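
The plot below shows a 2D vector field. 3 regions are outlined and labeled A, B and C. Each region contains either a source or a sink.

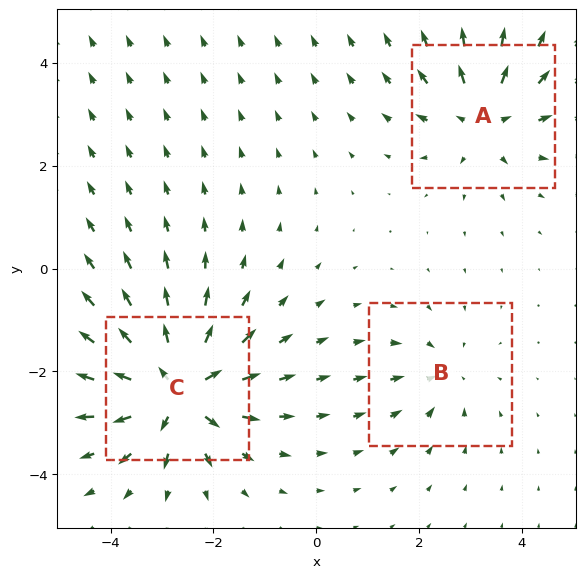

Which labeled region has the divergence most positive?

C

Divergence at each region's feature centre — A: about +4, B: about -2, C: about +6. Region C is most positive.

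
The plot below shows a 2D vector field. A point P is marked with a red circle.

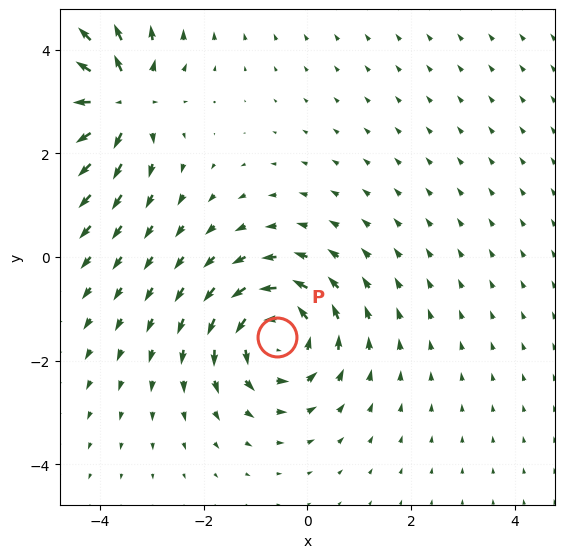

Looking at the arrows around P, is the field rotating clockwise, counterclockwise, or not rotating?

counterclockwise

Near P at (-0.6, -1.5) the arrows circulate counterclockwise. The curl (z-component) there is about +5; positive curl means counterclockwise rotation.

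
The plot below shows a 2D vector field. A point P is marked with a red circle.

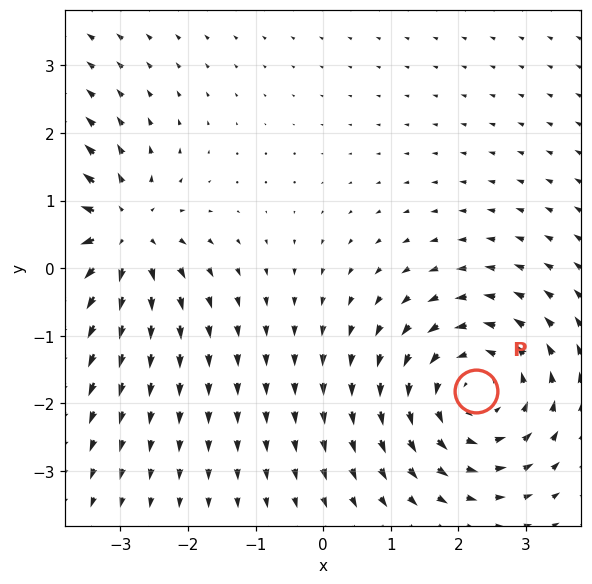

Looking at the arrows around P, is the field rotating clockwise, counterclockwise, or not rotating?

counterclockwise

Near P at (2.3, -1.8) the arrows circulate counterclockwise. The curl (z-component) there is about +4; positive curl means counterclockwise rotation.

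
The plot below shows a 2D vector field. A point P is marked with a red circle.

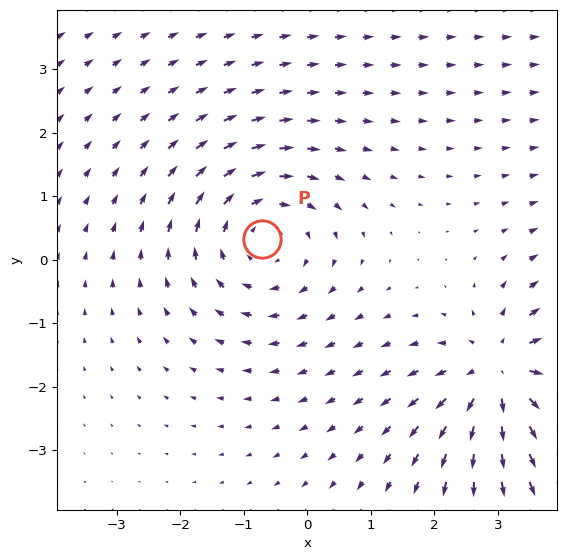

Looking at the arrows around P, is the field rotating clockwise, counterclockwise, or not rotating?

clockwise

Near P at (-0.7, 0.3) the arrows circulate clockwise. The curl (z-component) there is about -4; negative curl means clockwise rotation.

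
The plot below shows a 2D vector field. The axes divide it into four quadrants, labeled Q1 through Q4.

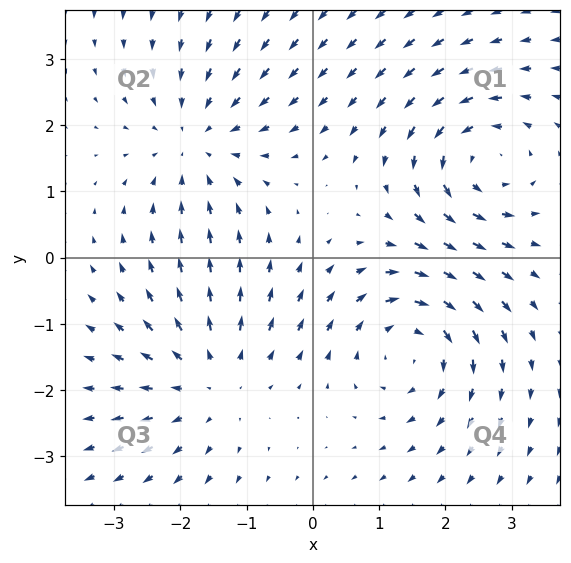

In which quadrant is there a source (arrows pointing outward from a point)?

Q3

The source sits at approximately (-1.5, -1.8), which lies in quadrant Q3. The divergence there is about +3, positive as expected for a source.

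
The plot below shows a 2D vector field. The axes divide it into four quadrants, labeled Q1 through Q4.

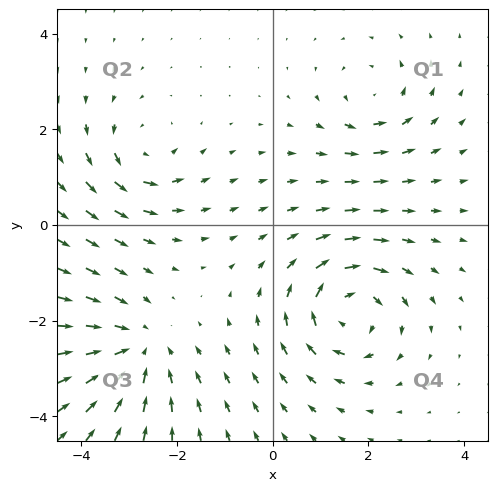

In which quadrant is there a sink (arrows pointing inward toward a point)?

The sink sits at approximately (-2.8, -2.6), which lies in quadrant Q3. The divergence there is about -3, negative as expected for a sink.

Q3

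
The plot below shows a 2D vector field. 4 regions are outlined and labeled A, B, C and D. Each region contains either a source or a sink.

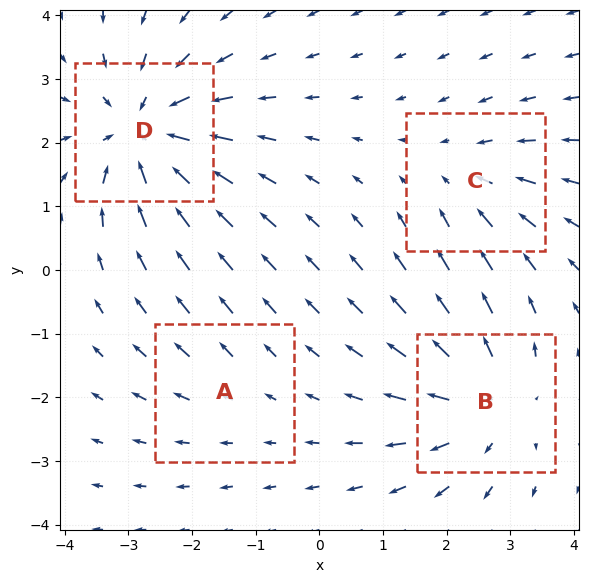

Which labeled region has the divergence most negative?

Divergence at each region's feature centre — A: about +2, B: about +4, C: about -3, D: about -6. Region D is most negative.

D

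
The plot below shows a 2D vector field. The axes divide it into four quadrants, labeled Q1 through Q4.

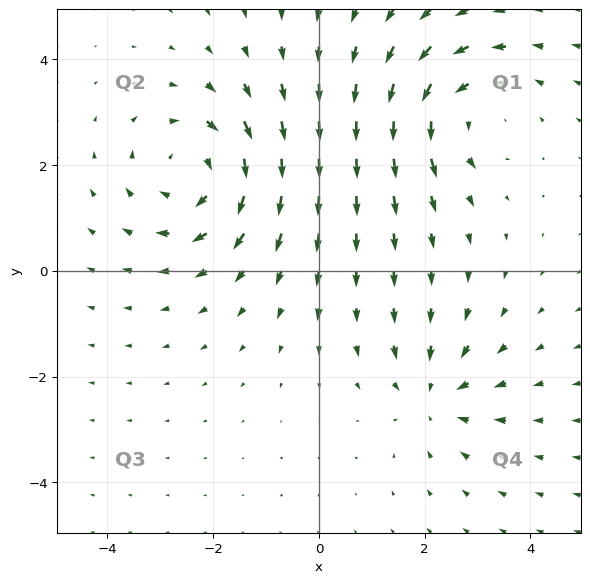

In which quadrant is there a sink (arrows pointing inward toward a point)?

Q4

The sink sits at approximately (2.2, -2.3), which lies in quadrant Q4. The divergence there is about -3, negative as expected for a sink.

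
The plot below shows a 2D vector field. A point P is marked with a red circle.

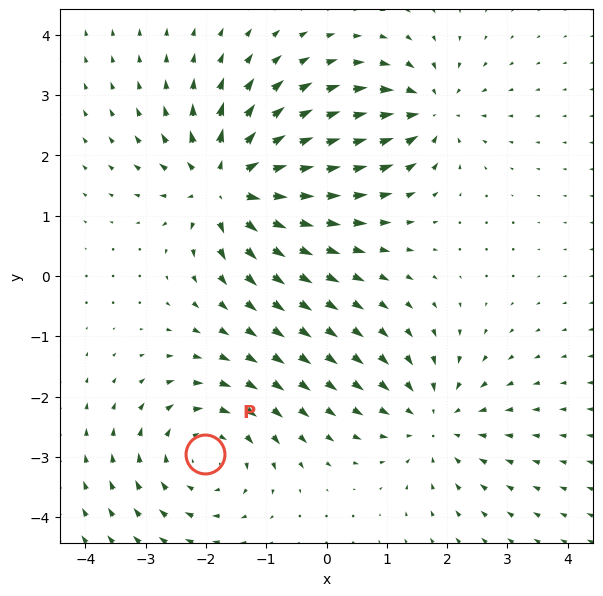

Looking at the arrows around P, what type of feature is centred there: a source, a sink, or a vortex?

At P (-2.0, -3.0) the arrows circulate clockwise. Divergence ≈0, curl about -3 — near-zero divergence with nonzero curl is a vortex.

vortex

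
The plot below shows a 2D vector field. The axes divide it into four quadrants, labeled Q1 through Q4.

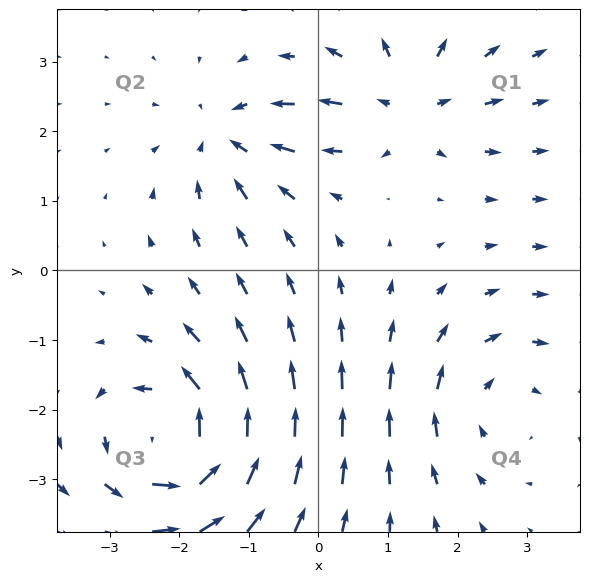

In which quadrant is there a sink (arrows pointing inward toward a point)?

The sink sits at approximately (-1.3, 1.9), which lies in quadrant Q2. The divergence there is about -4, negative as expected for a sink.

Q2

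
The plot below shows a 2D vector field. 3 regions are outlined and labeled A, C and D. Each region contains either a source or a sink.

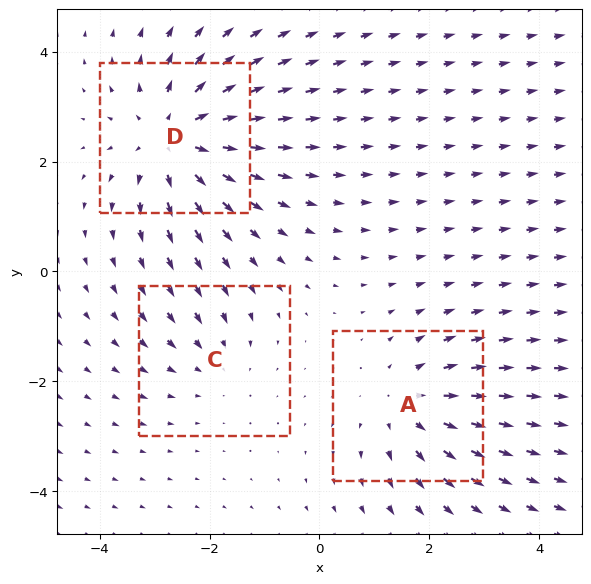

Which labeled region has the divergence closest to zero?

Divergence at each region's feature centre — A: about +3, C: about -2, D: about +4. Region C is closest to zero.

C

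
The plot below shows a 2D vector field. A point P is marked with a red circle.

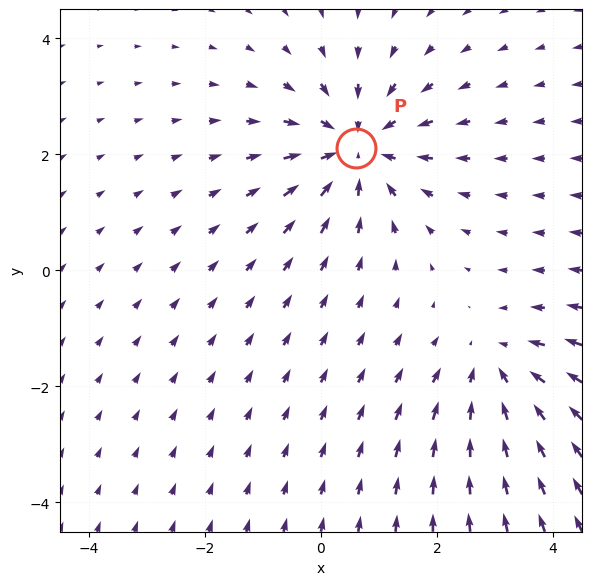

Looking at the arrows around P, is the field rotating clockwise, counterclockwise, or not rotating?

Near P at (0.6, 2.1) the arrows show no circulation. The curl there is ≈0.

not rotating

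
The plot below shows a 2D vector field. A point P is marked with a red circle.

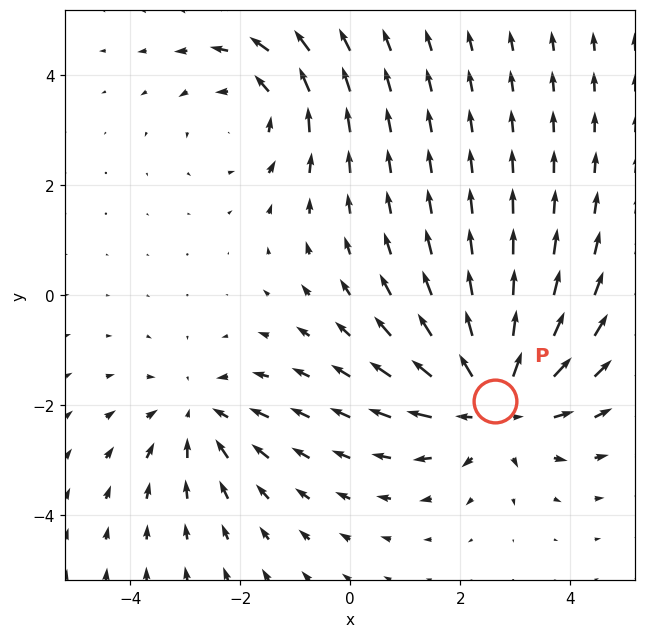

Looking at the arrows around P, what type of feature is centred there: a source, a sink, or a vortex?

At P (2.6, -1.9) the arrows spread outward. Divergence about +4, curl ≈0 — positive divergence with near-zero curl is a source.

source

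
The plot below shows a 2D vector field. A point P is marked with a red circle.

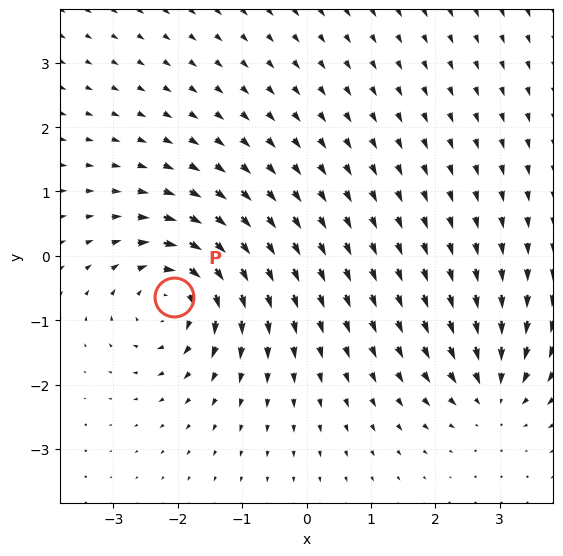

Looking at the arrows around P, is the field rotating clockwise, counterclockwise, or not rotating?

clockwise

Near P at (-2.1, -0.6) the arrows circulate clockwise. The curl (z-component) there is about -6; negative curl means clockwise rotation.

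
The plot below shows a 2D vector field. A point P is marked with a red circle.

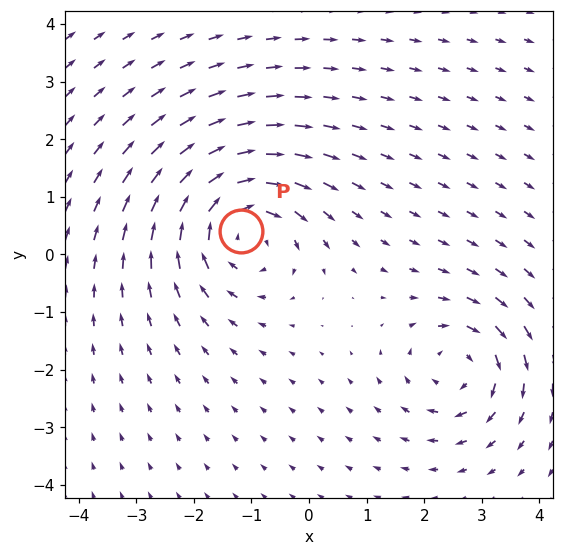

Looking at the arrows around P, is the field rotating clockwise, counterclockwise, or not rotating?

clockwise

Near P at (-1.2, 0.4) the arrows circulate clockwise. The curl (z-component) there is about -5; negative curl means clockwise rotation.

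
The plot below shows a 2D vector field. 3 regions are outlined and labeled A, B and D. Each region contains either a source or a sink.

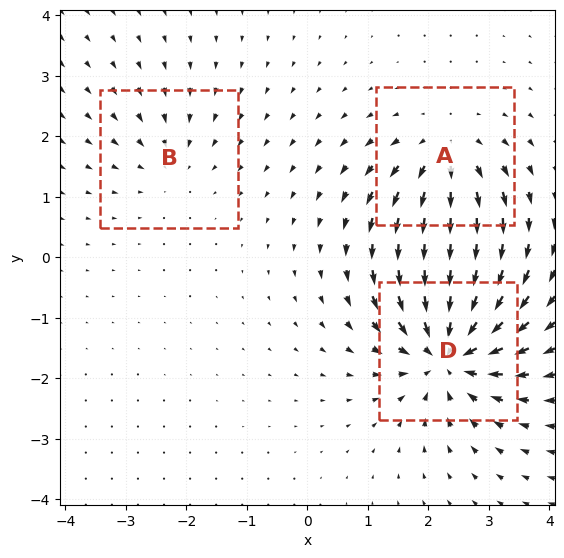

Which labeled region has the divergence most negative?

D

Divergence at each region's feature centre — A: about +4, B: about -2, D: about -7. Region D is most negative.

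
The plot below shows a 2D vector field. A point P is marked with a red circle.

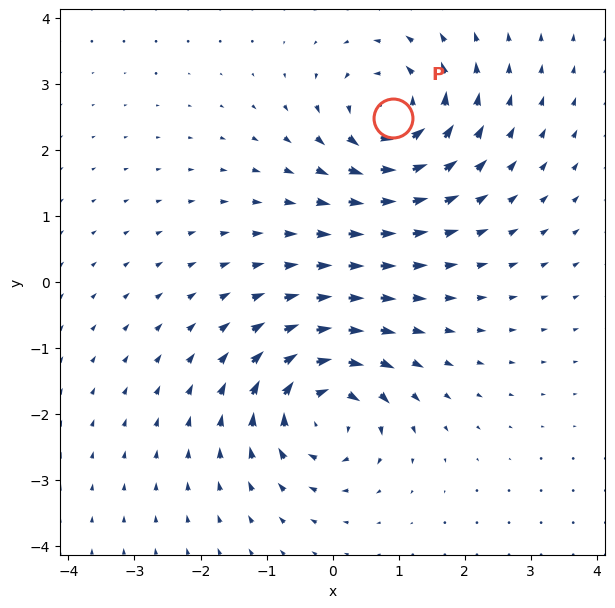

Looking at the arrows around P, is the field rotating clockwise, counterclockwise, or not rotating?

counterclockwise

Near P at (0.9, 2.5) the arrows circulate counterclockwise. The curl (z-component) there is about +5; positive curl means counterclockwise rotation.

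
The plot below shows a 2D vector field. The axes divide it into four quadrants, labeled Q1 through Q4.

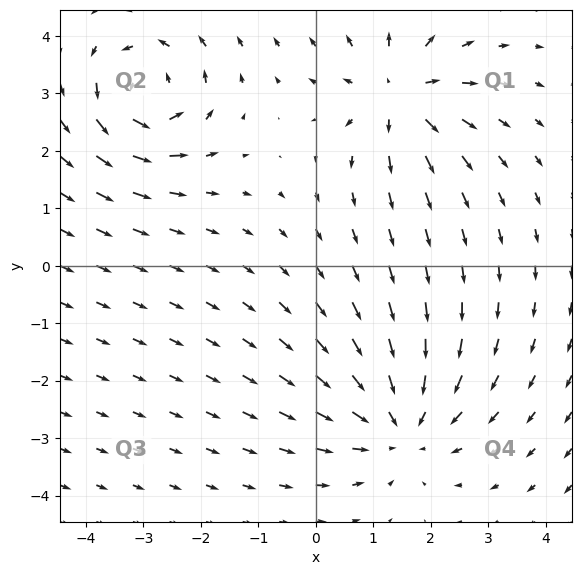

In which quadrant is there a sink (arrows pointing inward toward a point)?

Q4

The sink sits at approximately (1.5, -2.8), which lies in quadrant Q4. The divergence there is about -3, negative as expected for a sink.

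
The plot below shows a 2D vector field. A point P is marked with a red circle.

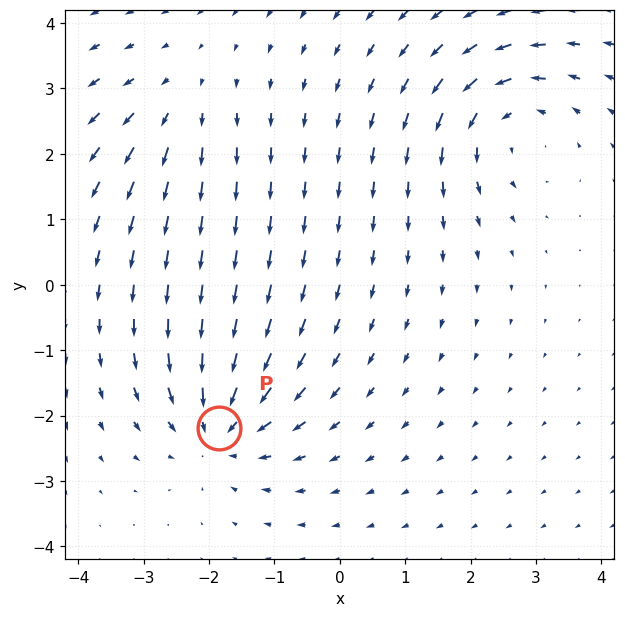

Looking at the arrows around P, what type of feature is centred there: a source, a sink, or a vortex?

sink

At P (-1.8, -2.2) the arrows converge inward. Divergence about -5, curl ≈0 — negative divergence with near-zero curl is a sink.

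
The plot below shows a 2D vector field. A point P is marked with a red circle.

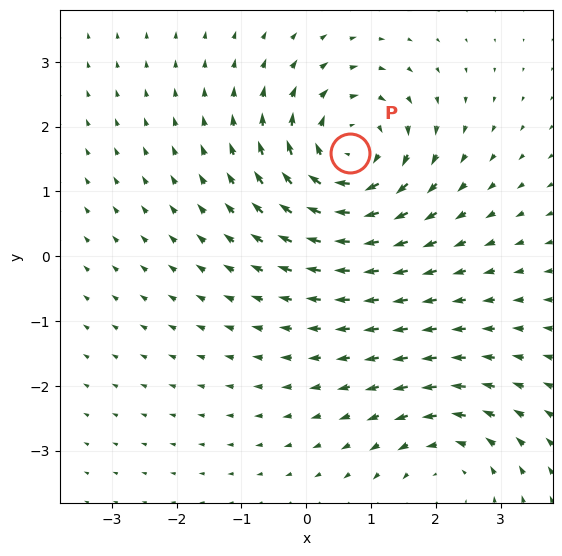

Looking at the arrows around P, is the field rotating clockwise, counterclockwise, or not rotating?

clockwise

Near P at (0.7, 1.6) the arrows circulate clockwise. The curl (z-component) there is about -5; negative curl means clockwise rotation.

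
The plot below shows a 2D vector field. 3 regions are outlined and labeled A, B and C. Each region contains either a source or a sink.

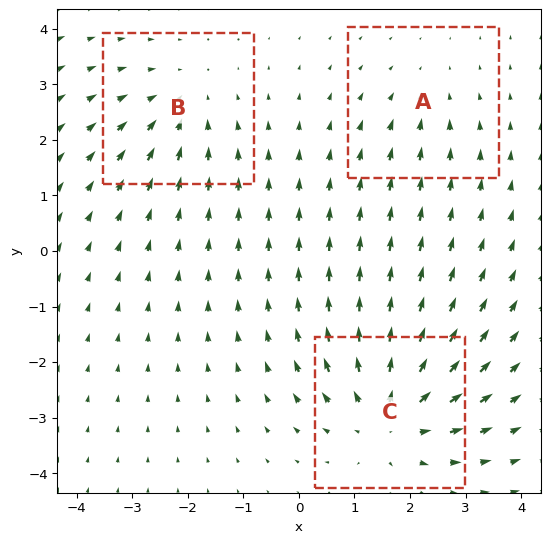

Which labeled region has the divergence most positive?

C

Divergence at each region's feature centre — A: about -2, B: about -3, C: about +4. Region C is most positive.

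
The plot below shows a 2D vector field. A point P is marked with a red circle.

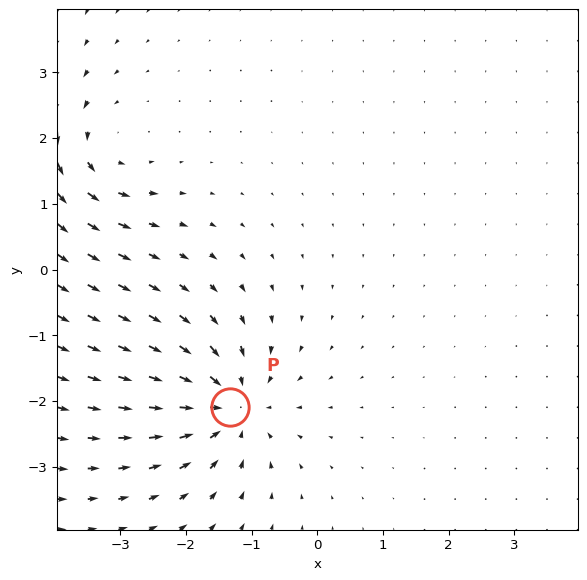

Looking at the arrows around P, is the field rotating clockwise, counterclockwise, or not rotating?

not rotating

Near P at (-1.3, -2.1) the arrows show no circulation. The curl there is ≈0.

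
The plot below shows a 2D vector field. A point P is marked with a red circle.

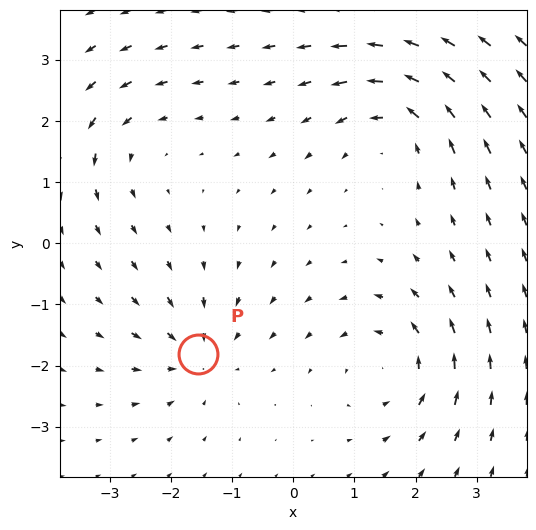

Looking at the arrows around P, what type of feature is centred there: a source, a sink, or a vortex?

sink

At P (-1.6, -1.8) the arrows converge inward. Divergence about -3, curl ≈0 — negative divergence with near-zero curl is a sink.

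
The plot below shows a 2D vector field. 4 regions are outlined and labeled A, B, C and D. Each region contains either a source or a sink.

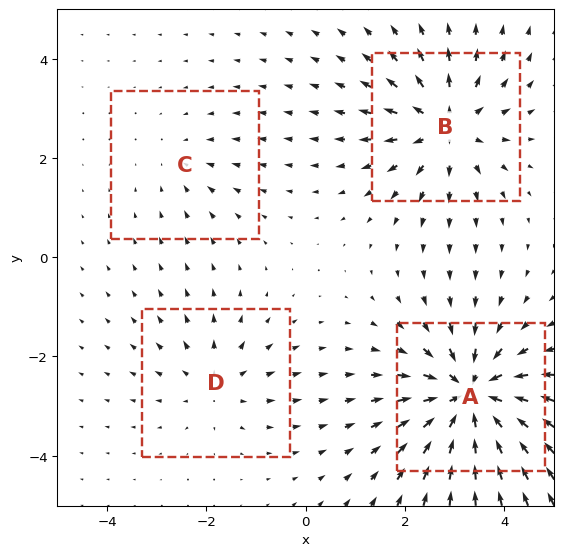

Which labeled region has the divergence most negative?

Divergence at each region's feature centre — A: about -7, B: about +5, C: about -2, D: about +3. Region A is most negative.

A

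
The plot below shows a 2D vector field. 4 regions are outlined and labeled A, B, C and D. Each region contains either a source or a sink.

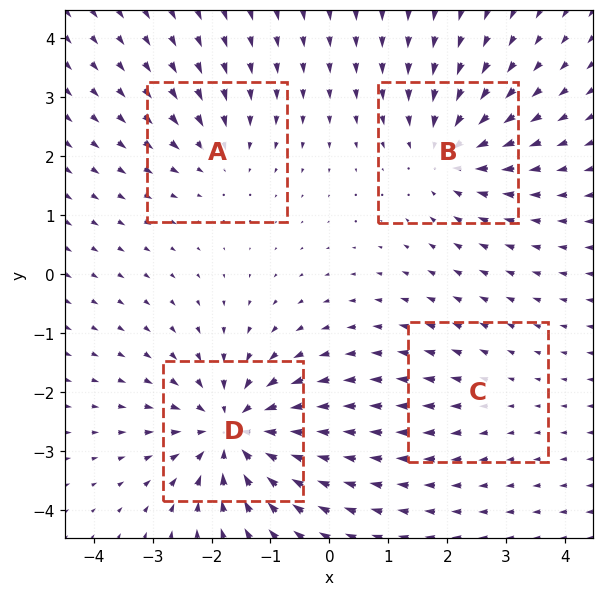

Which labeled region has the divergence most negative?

D

Divergence at each region's feature centre — A: about -3, B: about -5, C: about +2, D: about -7. Region D is most negative.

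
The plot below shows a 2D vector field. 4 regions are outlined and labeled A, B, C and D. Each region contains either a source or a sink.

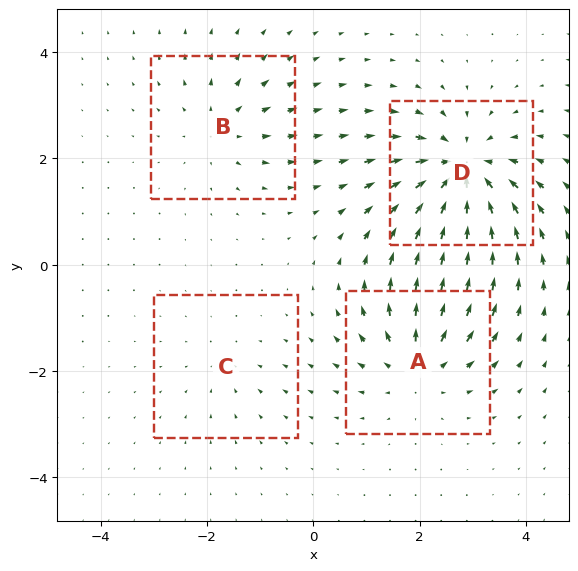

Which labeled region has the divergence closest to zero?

Divergence at each region's feature centre — A: about +5, B: about +4, C: about -2, D: about -8. Region C is closest to zero.

C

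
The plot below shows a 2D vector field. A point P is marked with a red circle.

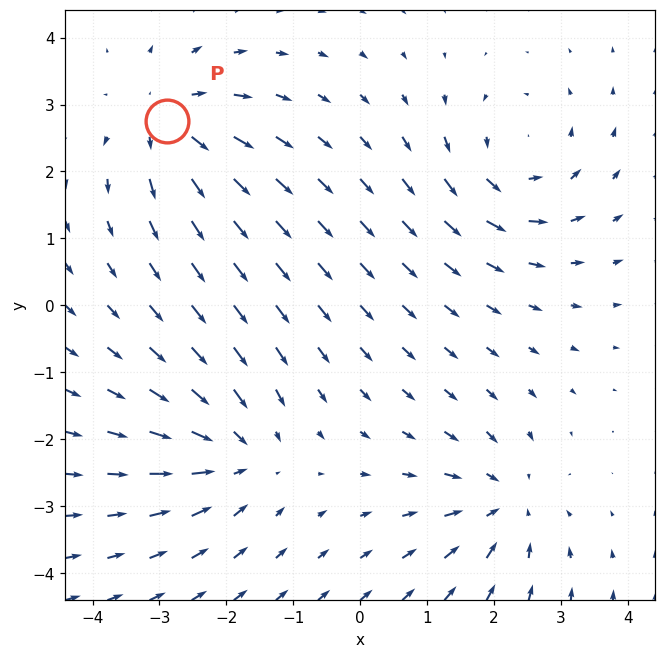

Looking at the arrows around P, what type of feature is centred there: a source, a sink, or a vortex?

source

At P (-2.9, 2.8) the arrows spread outward. Divergence about +6, curl ≈0 — positive divergence with near-zero curl is a source.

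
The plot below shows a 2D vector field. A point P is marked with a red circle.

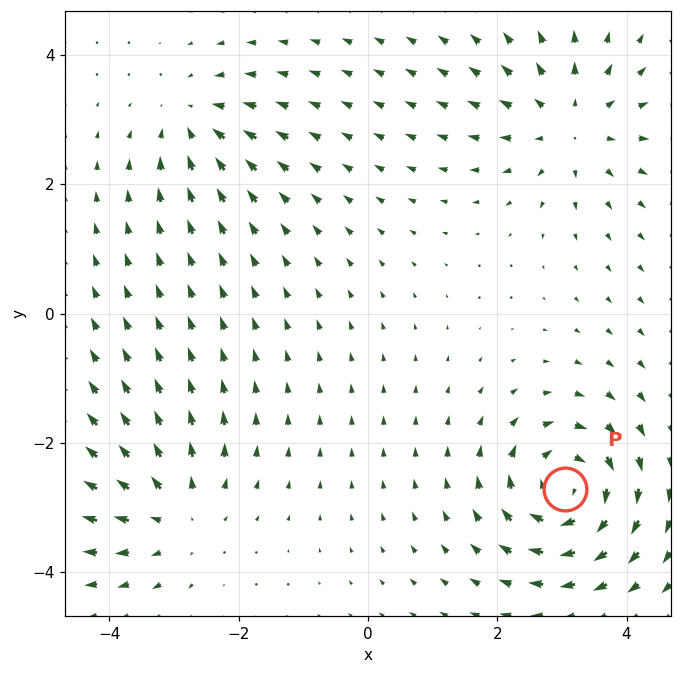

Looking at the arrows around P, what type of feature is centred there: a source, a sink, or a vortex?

vortex

At P (3.0, -2.7) the arrows circulate clockwise. Divergence ≈0, curl about -7 — near-zero divergence with nonzero curl is a vortex.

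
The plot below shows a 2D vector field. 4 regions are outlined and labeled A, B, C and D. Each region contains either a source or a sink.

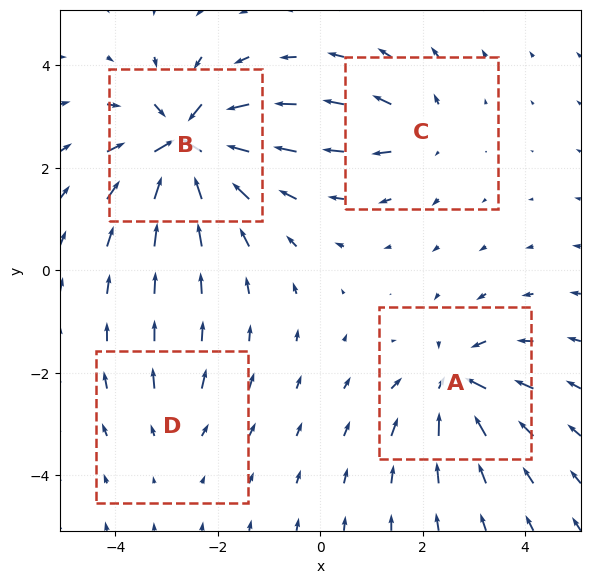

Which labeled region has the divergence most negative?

Divergence at each region's feature centre — A: about -6, B: about -9, C: about +4, D: about +3. Region B is most negative.

B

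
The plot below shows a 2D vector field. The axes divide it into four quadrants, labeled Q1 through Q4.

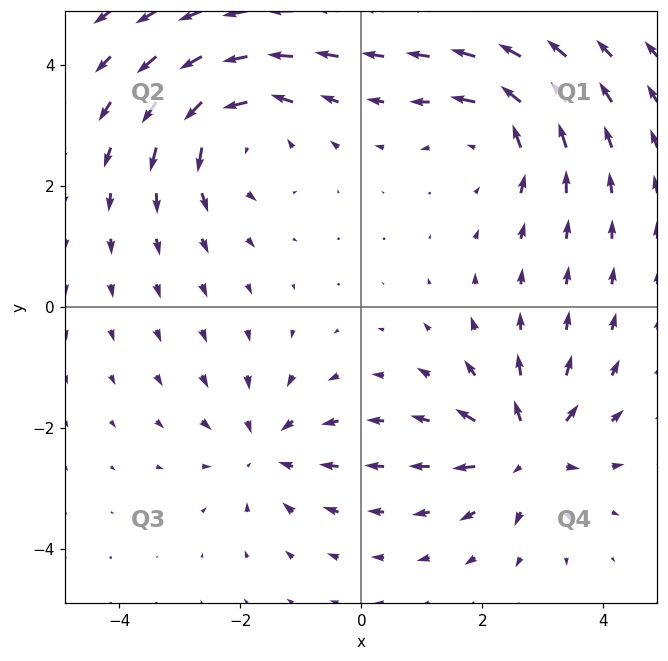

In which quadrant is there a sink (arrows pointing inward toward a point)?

The sink sits at approximately (-1.6, -2.4), which lies in quadrant Q3. The divergence there is about -4, negative as expected for a sink.

Q3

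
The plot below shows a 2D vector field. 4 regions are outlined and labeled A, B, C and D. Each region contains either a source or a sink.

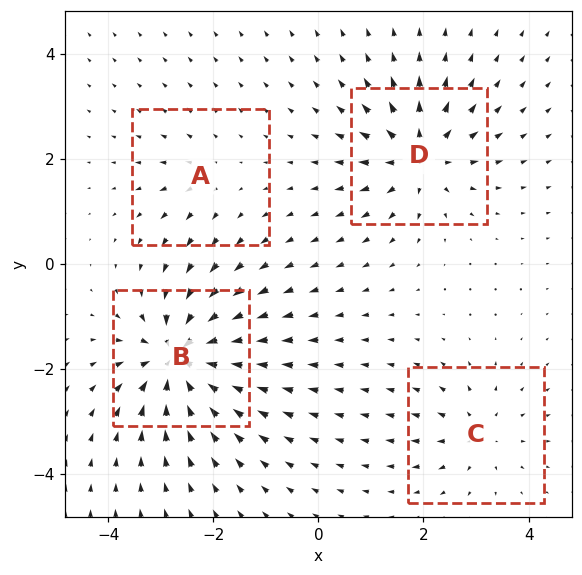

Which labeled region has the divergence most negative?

B

Divergence at each region's feature centre — A: about +3, B: about -9, C: about +4, D: about +7. Region B is most negative.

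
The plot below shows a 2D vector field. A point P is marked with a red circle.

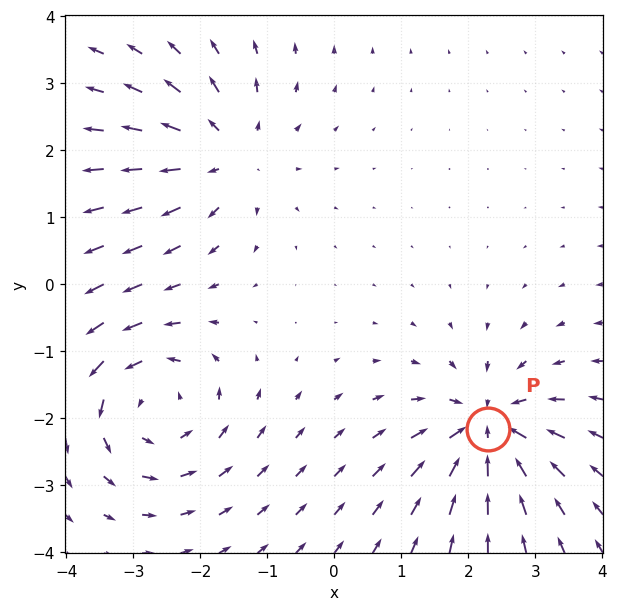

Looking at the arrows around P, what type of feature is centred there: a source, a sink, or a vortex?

At P (2.3, -2.2) the arrows converge inward. Divergence about -6, curl ≈0 — negative divergence with near-zero curl is a sink.

sink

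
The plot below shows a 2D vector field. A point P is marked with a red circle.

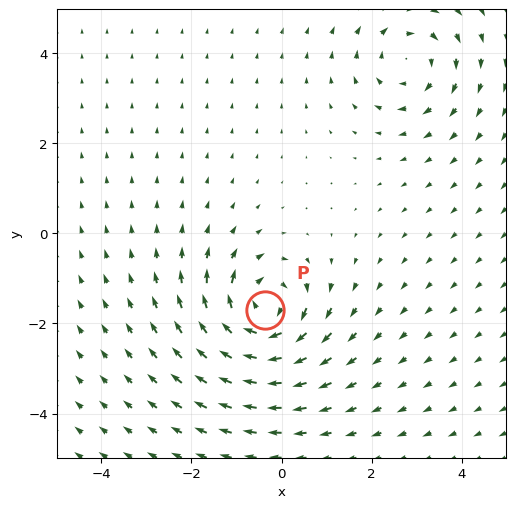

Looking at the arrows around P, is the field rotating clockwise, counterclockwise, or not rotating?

clockwise

Near P at (-0.4, -1.7) the arrows circulate clockwise. The curl (z-component) there is about -5; negative curl means clockwise rotation.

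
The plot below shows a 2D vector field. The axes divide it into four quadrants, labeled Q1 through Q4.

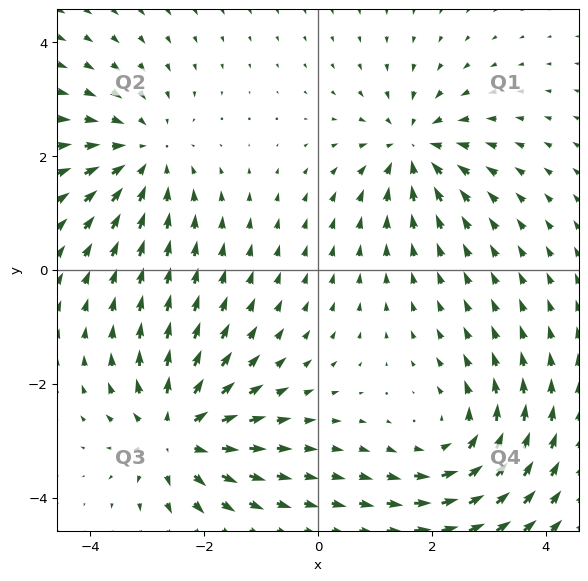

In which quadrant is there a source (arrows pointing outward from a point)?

Q3

The source sits at approximately (-2.5, -2.9), which lies in quadrant Q3. The divergence there is about +6, positive as expected for a source.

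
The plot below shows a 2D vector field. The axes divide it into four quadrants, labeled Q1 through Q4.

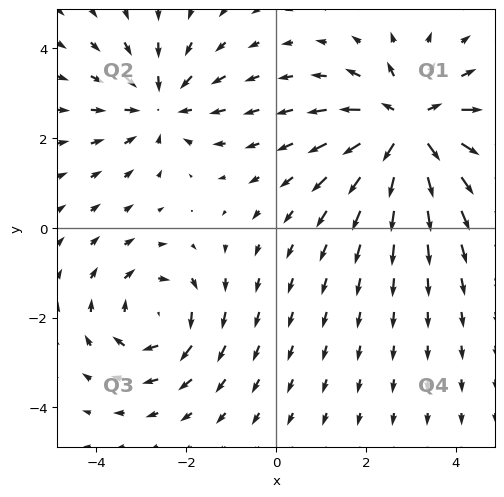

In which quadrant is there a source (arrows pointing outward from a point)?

The source sits at approximately (3.0, 2.3), which lies in quadrant Q1. The divergence there is about +4, positive as expected for a source.

Q1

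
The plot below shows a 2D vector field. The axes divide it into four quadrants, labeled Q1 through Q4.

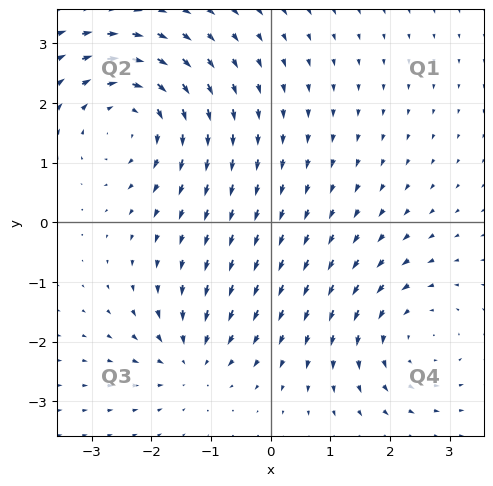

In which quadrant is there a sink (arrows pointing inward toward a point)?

Q3

The sink sits at approximately (-1.3, -2.3), which lies in quadrant Q3. The divergence there is about -4, negative as expected for a sink.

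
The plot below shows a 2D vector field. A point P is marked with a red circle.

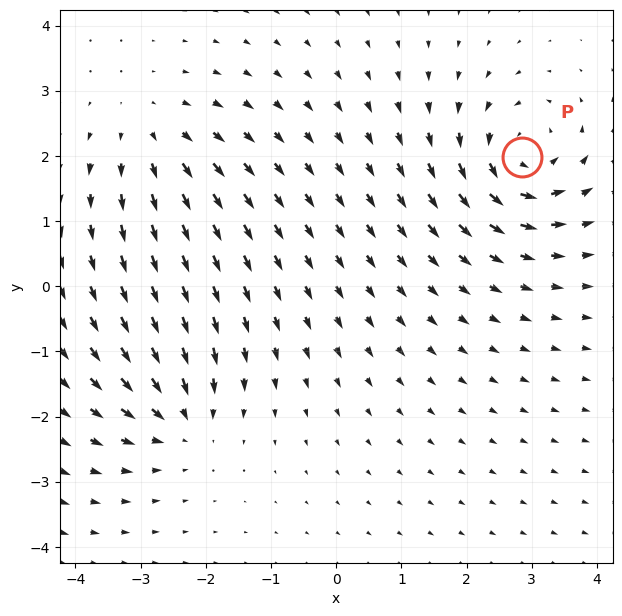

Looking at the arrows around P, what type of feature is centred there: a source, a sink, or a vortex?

At P (2.8, 2.0) the arrows circulate counterclockwise. Divergence ≈0, curl about +5 — near-zero divergence with nonzero curl is a vortex.

vortex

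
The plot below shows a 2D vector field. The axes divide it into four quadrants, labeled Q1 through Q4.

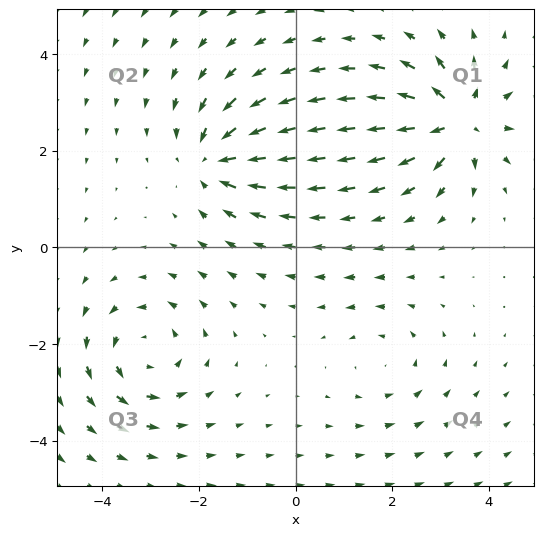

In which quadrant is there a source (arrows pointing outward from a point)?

The source sits at approximately (3.4, 2.6), which lies in quadrant Q1. The divergence there is about +7, positive as expected for a source.

Q1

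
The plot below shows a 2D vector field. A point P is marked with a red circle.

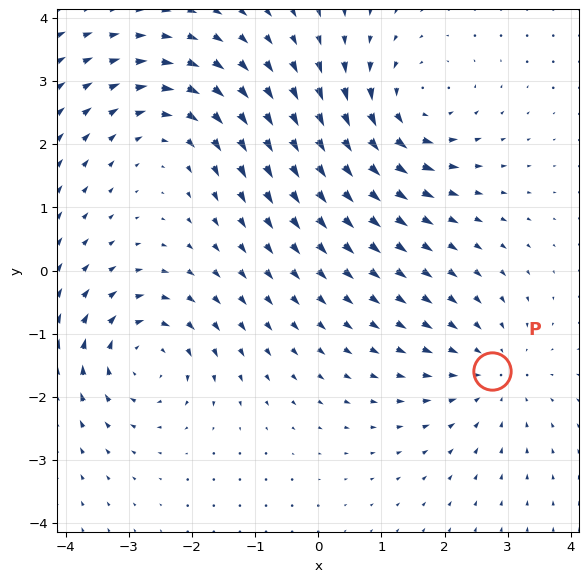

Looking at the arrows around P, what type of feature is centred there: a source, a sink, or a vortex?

At P (2.7, -1.6) the arrows converge inward. Divergence about -3, curl ≈0 — negative divergence with near-zero curl is a sink.

sink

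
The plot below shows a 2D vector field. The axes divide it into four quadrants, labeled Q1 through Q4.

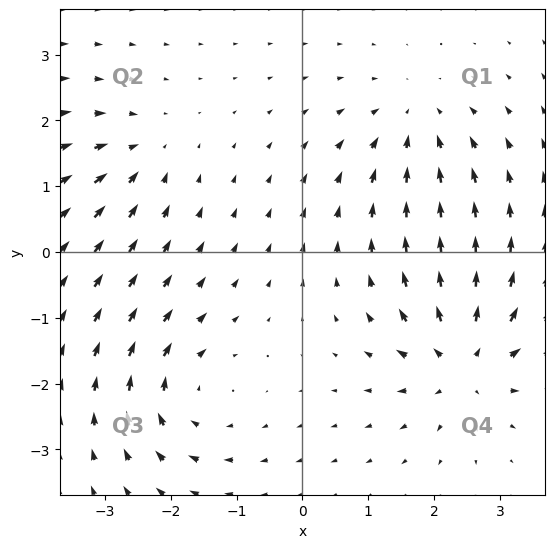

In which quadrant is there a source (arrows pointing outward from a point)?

The source sits at approximately (2.4, -1.7), which lies in quadrant Q4. The divergence there is about +7, positive as expected for a source.

Q4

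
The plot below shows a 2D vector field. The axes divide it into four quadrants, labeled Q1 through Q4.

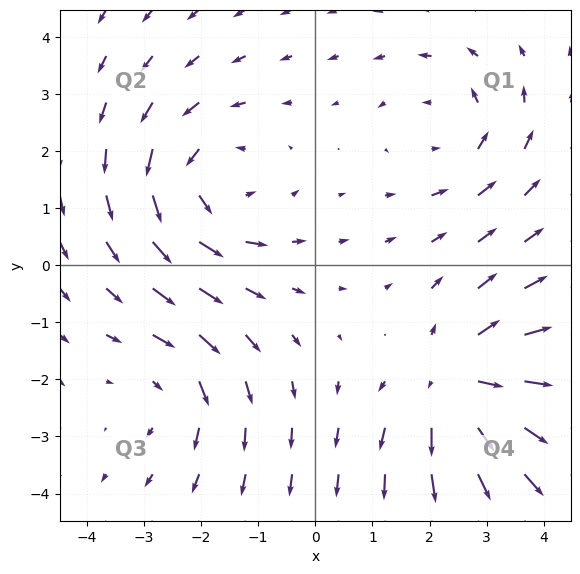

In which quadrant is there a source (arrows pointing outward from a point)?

Q4

The source sits at approximately (2.5, -2.1), which lies in quadrant Q4. The divergence there is about +5, positive as expected for a source.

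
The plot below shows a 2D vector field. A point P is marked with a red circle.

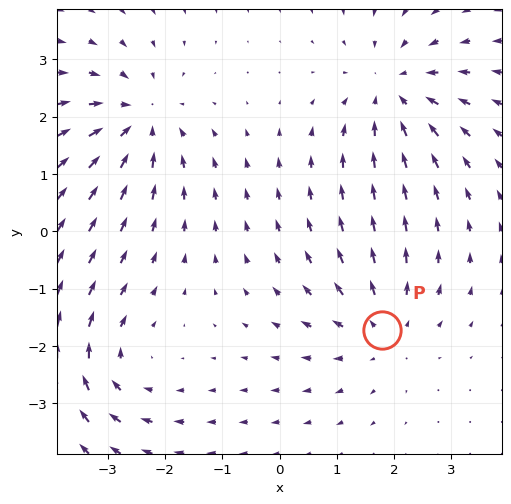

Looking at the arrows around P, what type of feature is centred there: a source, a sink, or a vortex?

source

At P (1.8, -1.7) the arrows spread outward. Divergence about +4, curl ≈0 — positive divergence with near-zero curl is a source.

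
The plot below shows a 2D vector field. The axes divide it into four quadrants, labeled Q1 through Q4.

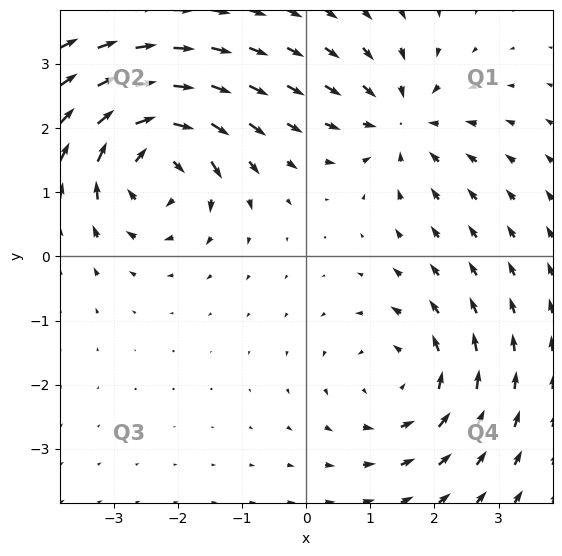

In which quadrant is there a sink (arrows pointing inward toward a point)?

The sink sits at approximately (1.5, 2.1), which lies in quadrant Q1. The divergence there is about -4, negative as expected for a sink.

Q1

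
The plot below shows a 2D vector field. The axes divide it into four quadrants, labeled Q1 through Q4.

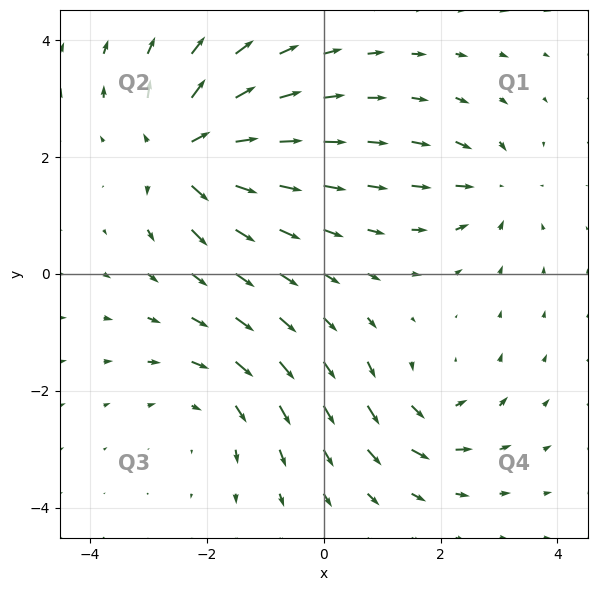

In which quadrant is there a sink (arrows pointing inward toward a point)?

Q1

The sink sits at approximately (2.9, 1.5), which lies in quadrant Q1. The divergence there is about -4, negative as expected for a sink.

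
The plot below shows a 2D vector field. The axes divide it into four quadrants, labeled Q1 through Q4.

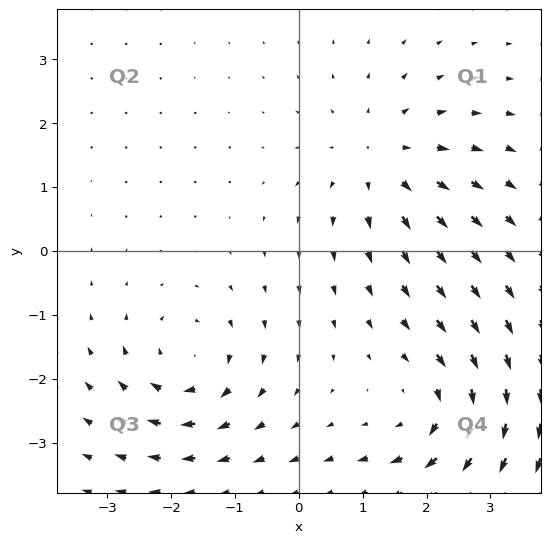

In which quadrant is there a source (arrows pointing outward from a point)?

The source sits at approximately (1.3, 1.4), which lies in quadrant Q1. The divergence there is about +3, positive as expected for a source.

Q1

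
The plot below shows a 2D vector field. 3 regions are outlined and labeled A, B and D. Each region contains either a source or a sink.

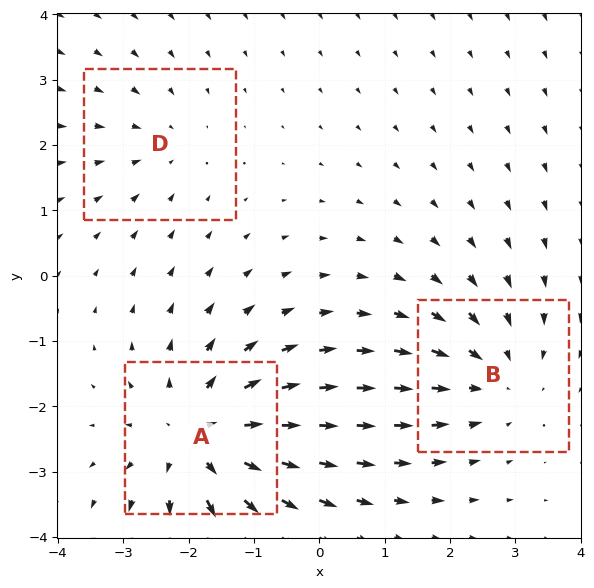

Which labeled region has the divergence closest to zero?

Divergence at each region's feature centre — A: about +4, B: about -3, D: about -2. Region D is closest to zero.

D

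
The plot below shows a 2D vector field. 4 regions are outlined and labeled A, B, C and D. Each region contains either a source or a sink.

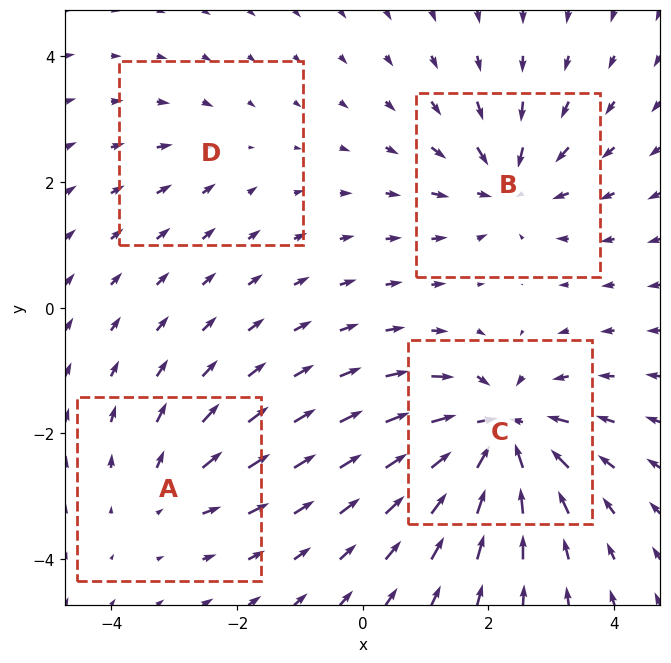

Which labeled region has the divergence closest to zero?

D

Divergence at each region's feature centre — A: about +3, B: about -6, C: about -9, D: about -2. Region D is closest to zero.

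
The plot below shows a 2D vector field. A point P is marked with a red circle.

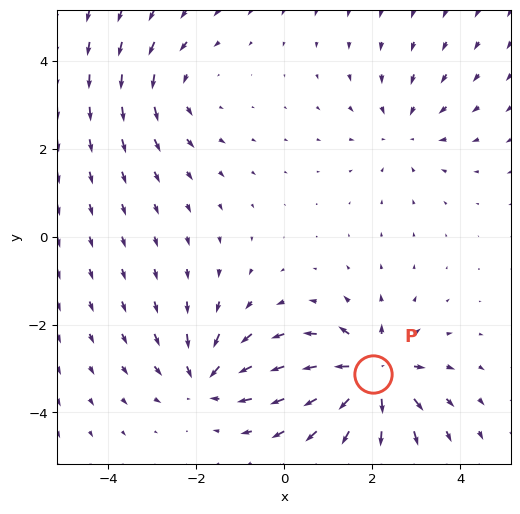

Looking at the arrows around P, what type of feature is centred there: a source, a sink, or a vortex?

At P (2.0, -3.1) the arrows spread outward. Divergence about +6, curl ≈0 — positive divergence with near-zero curl is a source.

source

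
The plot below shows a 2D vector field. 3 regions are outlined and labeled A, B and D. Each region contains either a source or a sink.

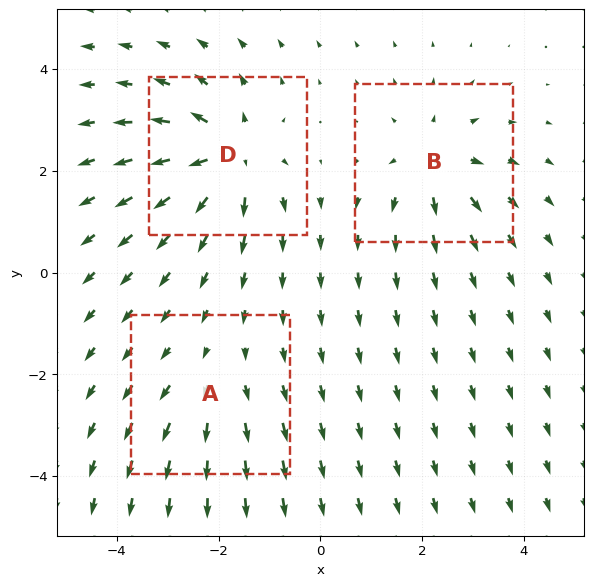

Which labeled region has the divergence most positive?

Divergence at each region's feature centre — A: about +2, B: about +4, D: about +6. Region D is most positive.

D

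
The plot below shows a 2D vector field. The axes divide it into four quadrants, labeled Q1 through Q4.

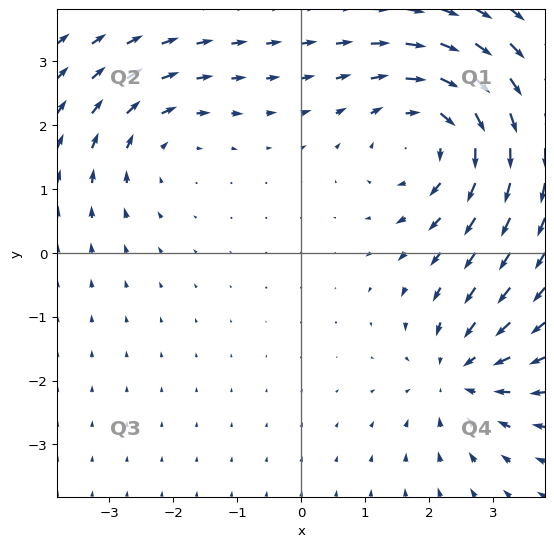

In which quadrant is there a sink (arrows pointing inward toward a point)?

Q4

The sink sits at approximately (2.5, -1.9), which lies in quadrant Q4. The divergence there is about -4, negative as expected for a sink.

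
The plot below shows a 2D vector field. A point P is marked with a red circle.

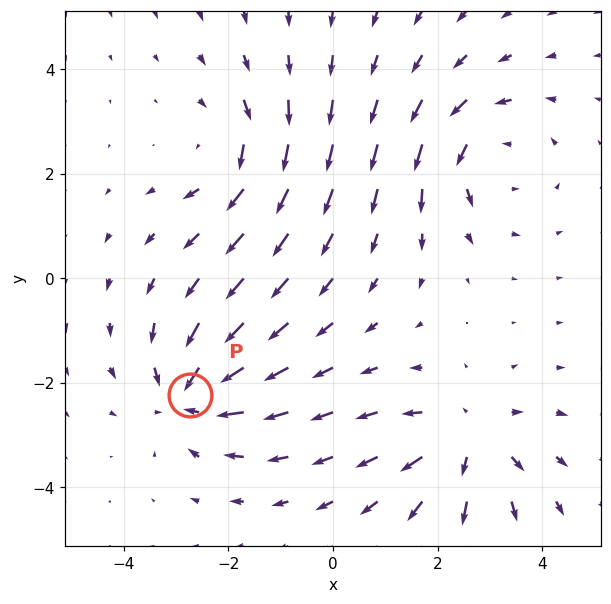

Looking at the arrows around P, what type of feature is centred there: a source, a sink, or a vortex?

At P (-2.7, -2.2) the arrows converge inward. Divergence about -5, curl ≈0 — negative divergence with near-zero curl is a sink.

sink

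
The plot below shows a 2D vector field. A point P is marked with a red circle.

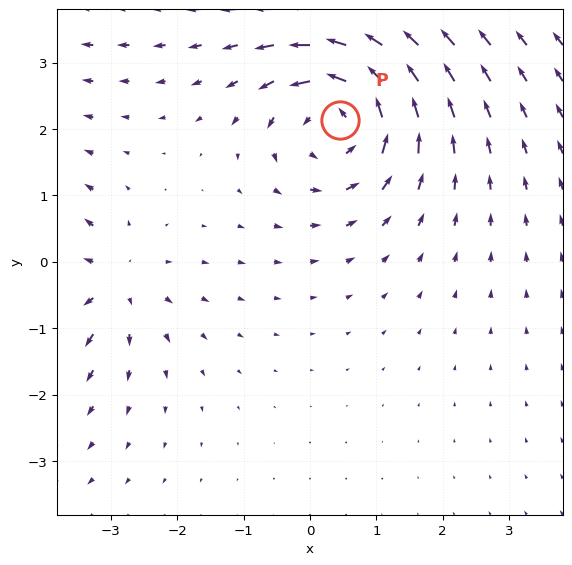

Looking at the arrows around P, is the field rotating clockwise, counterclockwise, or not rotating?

counterclockwise

Near P at (0.5, 2.1) the arrows circulate counterclockwise. The curl (z-component) there is about +5; positive curl means counterclockwise rotation.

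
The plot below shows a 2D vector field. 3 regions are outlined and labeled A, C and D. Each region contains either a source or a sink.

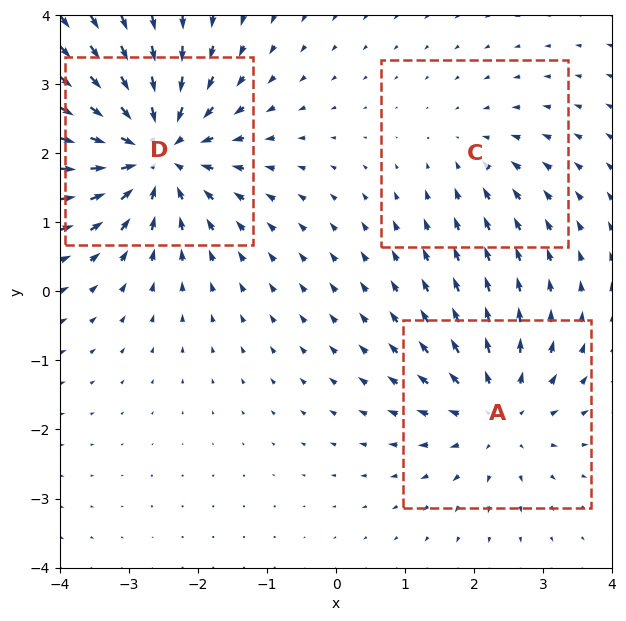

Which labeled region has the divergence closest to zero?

C

Divergence at each region's feature centre — A: about +3, C: about -2, D: about -5. Region C is closest to zero.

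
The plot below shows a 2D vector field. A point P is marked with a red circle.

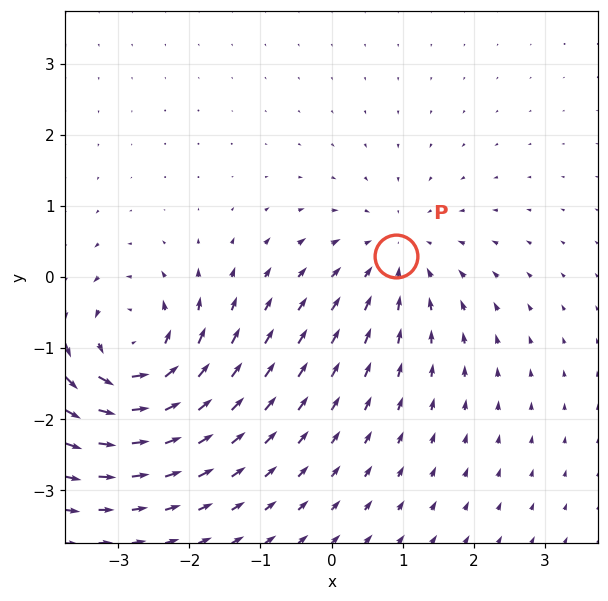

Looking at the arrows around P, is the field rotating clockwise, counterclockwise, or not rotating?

Near P at (0.9, 0.3) the arrows show no circulation. The curl there is ≈0.

not rotating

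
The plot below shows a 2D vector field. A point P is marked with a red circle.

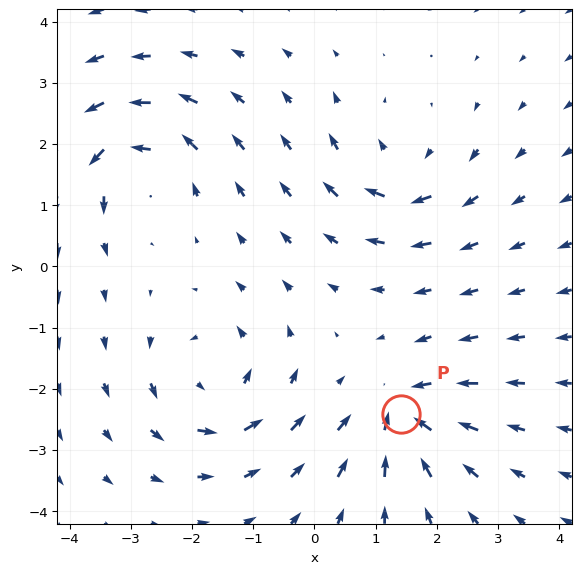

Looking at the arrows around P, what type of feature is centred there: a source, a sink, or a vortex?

At P (1.4, -2.4) the arrows converge inward. Divergence about -6, curl ≈0 — negative divergence with near-zero curl is a sink.

sink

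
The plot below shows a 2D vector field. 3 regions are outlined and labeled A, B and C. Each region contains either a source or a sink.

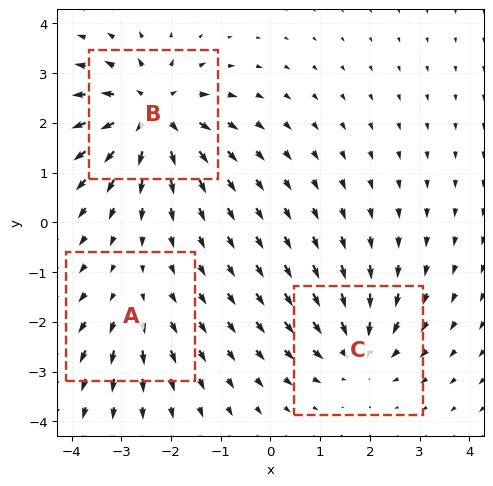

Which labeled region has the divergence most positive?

B

Divergence at each region's feature centre — A: about +2, B: about +5, C: about -4. Region B is most positive.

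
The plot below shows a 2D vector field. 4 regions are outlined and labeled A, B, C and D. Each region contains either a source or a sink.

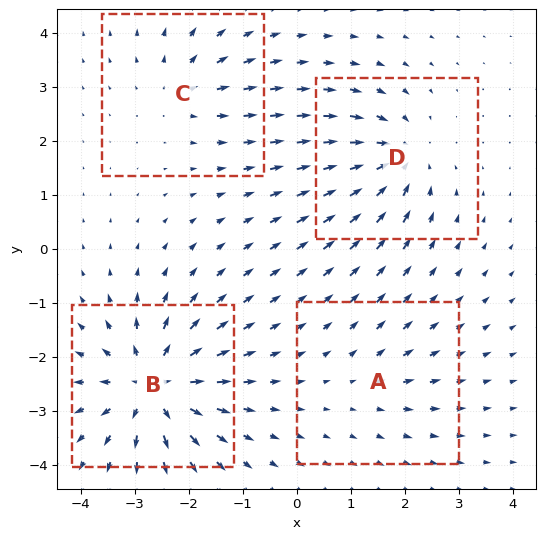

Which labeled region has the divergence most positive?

B

Divergence at each region's feature centre — A: about +2, B: about +8, C: about +4, D: about -5. Region B is most positive.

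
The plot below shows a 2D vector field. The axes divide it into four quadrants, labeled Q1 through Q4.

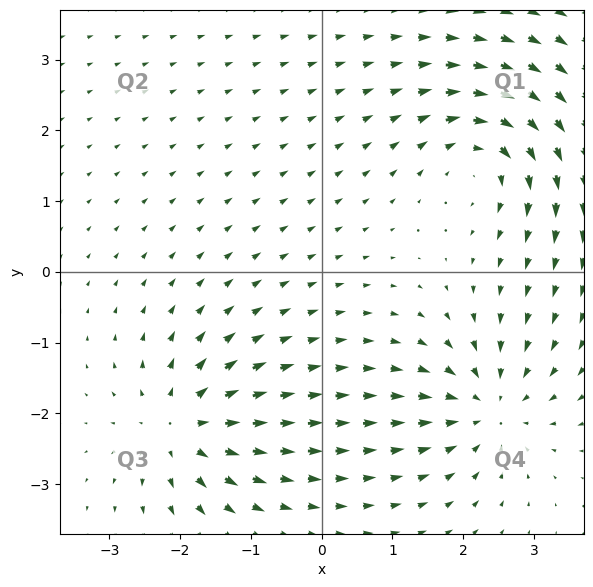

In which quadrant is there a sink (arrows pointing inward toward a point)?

Q4

The sink sits at approximately (2.4, -1.9), which lies in quadrant Q4. The divergence there is about -5, negative as expected for a sink.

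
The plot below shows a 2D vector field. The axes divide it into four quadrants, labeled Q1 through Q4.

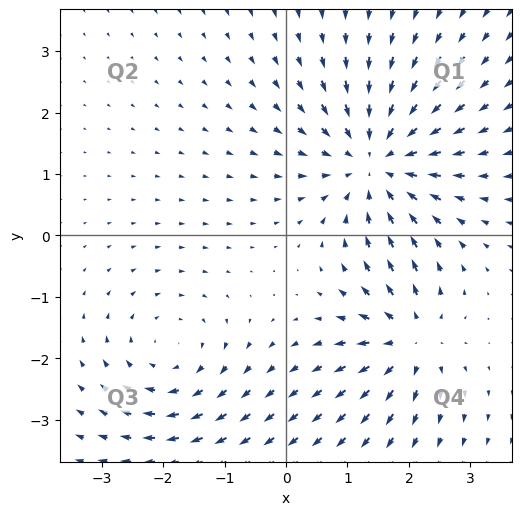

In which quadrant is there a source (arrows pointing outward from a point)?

The source sits at approximately (2.0, -1.7), which lies in quadrant Q4. The divergence there is about +5, positive as expected for a source.

Q4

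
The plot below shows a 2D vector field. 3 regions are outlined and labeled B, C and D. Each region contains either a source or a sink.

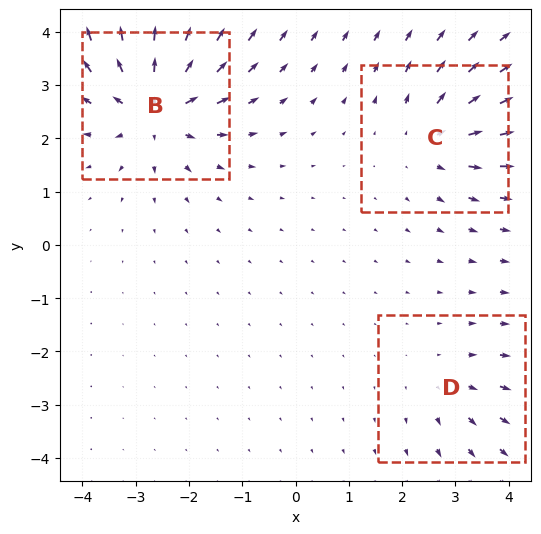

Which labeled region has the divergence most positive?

Divergence at each region's feature centre — B: about +6, C: about +3, D: about +2. Region B is most positive.

B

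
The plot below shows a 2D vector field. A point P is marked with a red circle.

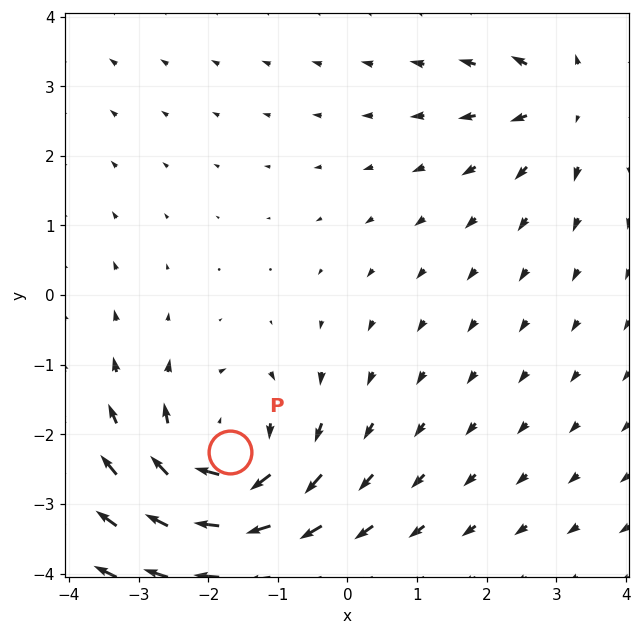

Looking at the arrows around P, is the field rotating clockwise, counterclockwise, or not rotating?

clockwise

Near P at (-1.7, -2.2) the arrows circulate clockwise. The curl (z-component) there is about -4; negative curl means clockwise rotation.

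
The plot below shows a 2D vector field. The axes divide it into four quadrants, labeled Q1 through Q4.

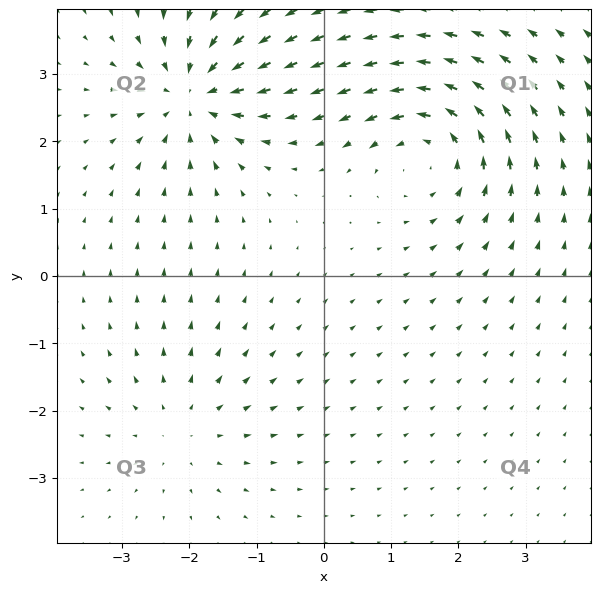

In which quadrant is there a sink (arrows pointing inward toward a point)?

The sink sits at approximately (-1.9, 2.7), which lies in quadrant Q2. The divergence there is about -6, negative as expected for a sink.

Q2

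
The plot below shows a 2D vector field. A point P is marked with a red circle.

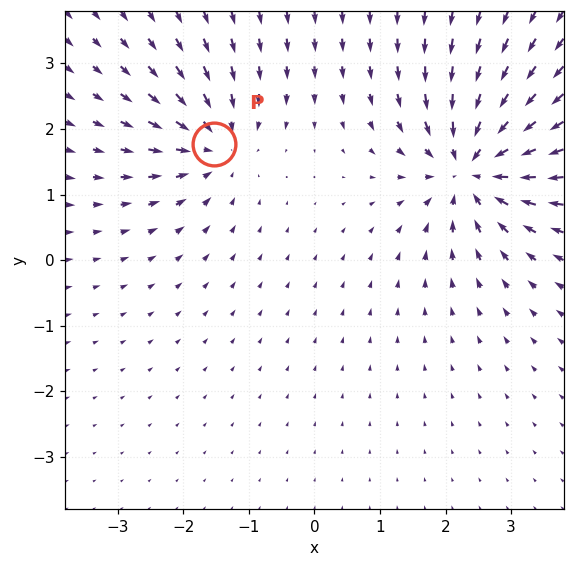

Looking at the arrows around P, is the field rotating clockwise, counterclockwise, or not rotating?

not rotating

Near P at (-1.5, 1.8) the arrows show no circulation. The curl there is ≈0.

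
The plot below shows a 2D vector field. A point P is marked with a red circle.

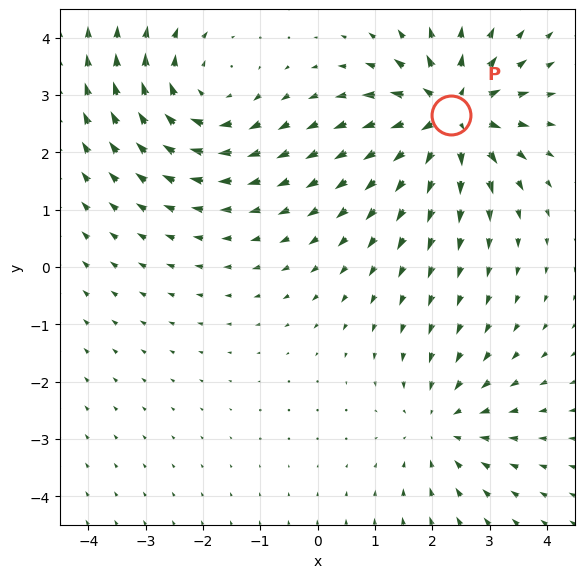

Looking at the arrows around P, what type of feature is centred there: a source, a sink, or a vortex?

source

At P (2.3, 2.6) the arrows spread outward. Divergence about +5, curl ≈0 — positive divergence with near-zero curl is a source.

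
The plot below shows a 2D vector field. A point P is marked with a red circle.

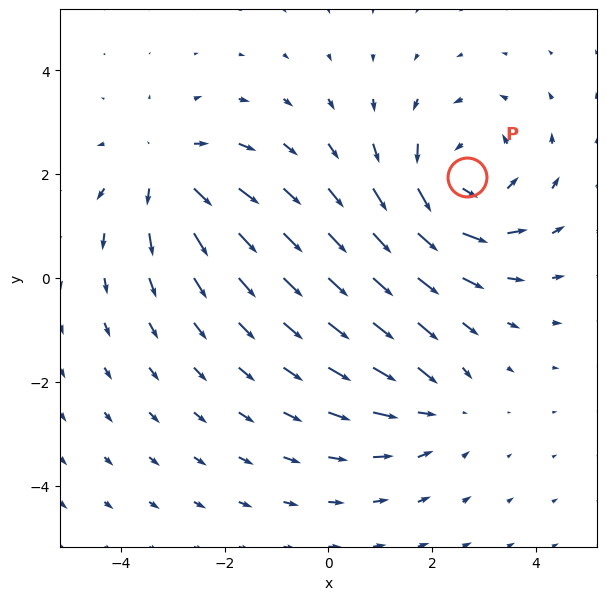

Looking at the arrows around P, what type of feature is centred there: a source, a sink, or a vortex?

At P (2.7, 2.0) the arrows circulate counterclockwise. Divergence ≈0, curl about +4 — near-zero divergence with nonzero curl is a vortex.

vortex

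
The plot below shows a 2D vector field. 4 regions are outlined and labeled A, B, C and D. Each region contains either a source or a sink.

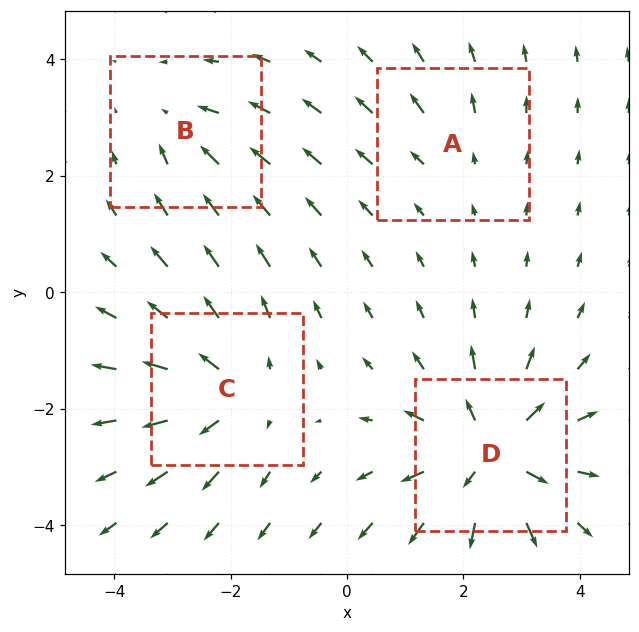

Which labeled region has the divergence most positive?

Divergence at each region's feature centre — A: about +2, B: about -3, C: about +5, D: about +7. Region D is most positive.

D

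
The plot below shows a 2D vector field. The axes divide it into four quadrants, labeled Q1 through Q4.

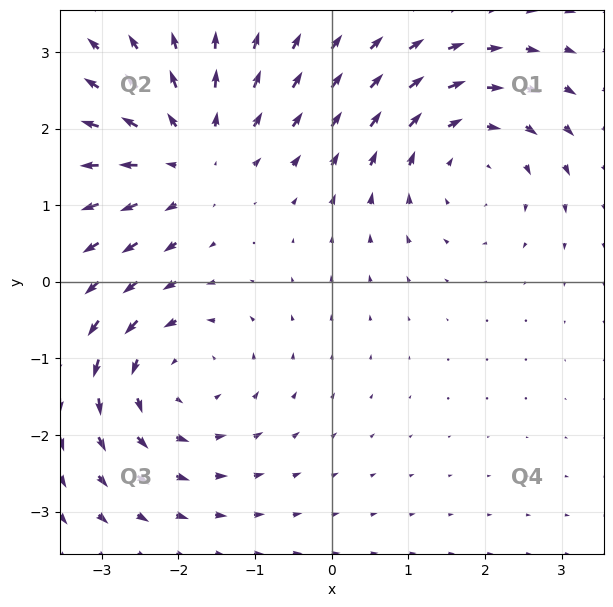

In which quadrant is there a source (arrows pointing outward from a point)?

The source sits at approximately (-1.9, 1.6), which lies in quadrant Q2. The divergence there is about +4, positive as expected for a source.

Q2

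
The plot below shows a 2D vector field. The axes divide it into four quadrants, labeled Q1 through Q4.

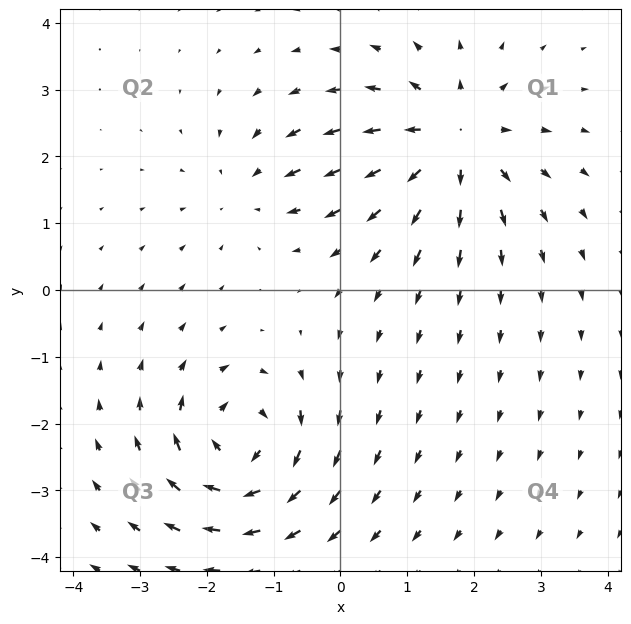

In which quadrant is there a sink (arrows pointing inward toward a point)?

Q2

The sink sits at approximately (-1.3, 1.5), which lies in quadrant Q2. The divergence there is about -2, negative as expected for a sink.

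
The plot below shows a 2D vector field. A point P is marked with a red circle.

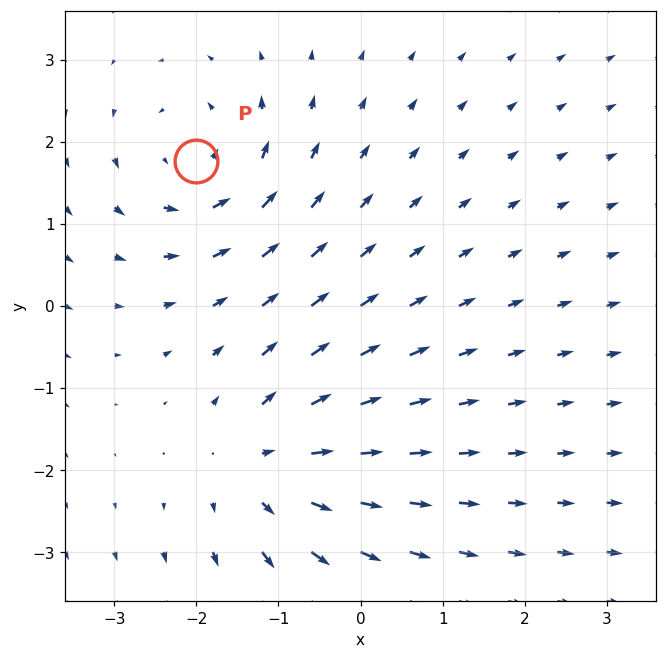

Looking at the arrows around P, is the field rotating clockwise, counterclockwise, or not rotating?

counterclockwise

Near P at (-2.0, 1.8) the arrows circulate counterclockwise. The curl (z-component) there is about +4; positive curl means counterclockwise rotation.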